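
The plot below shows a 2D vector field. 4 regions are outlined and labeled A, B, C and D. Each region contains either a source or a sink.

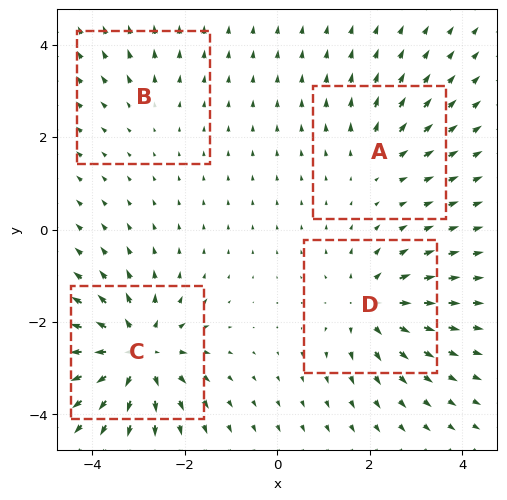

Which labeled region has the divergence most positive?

C

Divergence at each region's feature centre — A: about +3, B: about +2, C: about +8, D: about +5. Region C is most positive.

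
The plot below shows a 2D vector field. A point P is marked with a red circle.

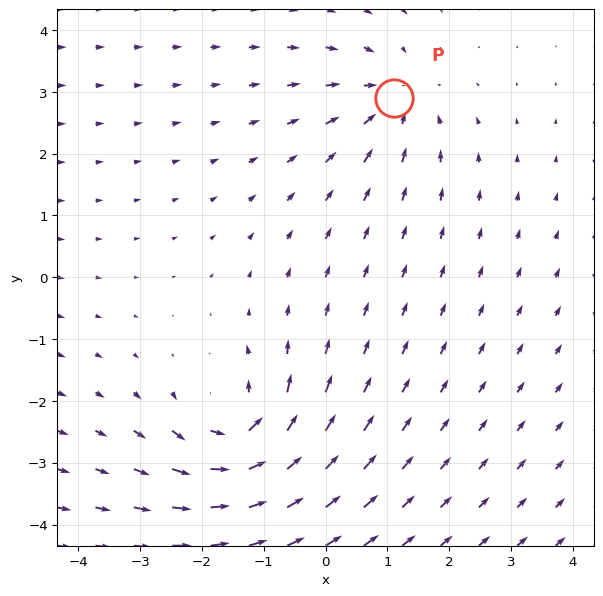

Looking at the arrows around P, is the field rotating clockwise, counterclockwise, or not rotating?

Near P at (1.1, 2.9) the arrows show no circulation. The curl there is ≈0.

not rotating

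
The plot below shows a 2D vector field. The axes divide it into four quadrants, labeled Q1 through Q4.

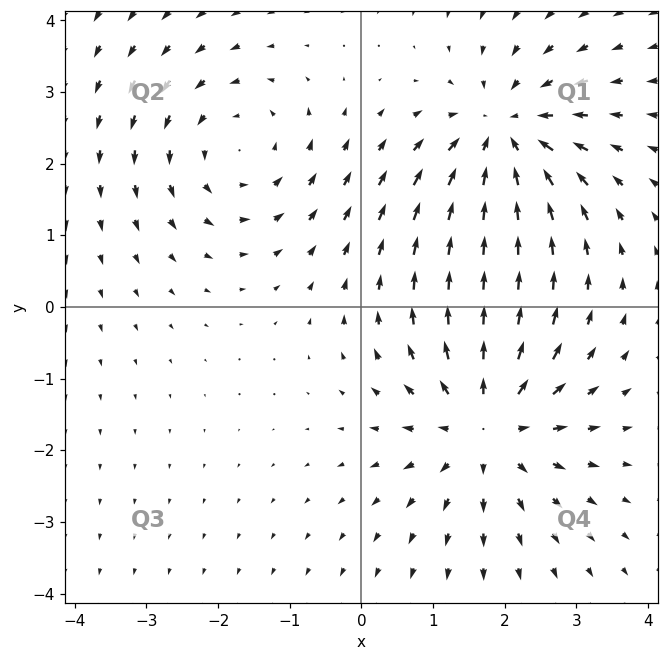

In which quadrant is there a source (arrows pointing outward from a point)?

The source sits at approximately (1.8, -1.7), which lies in quadrant Q4. The divergence there is about +4, positive as expected for a source.

Q4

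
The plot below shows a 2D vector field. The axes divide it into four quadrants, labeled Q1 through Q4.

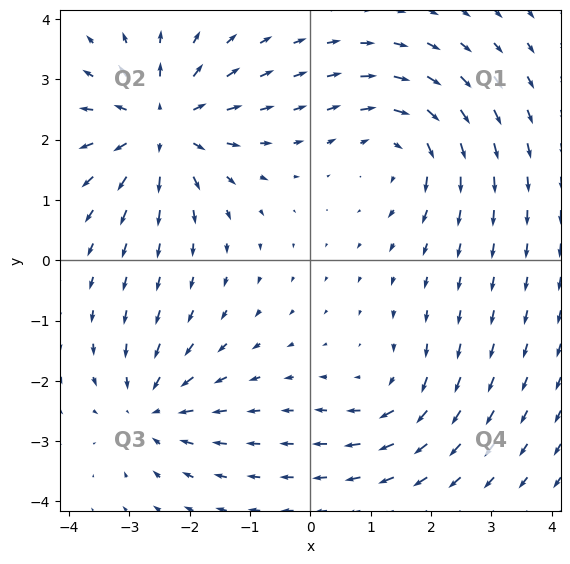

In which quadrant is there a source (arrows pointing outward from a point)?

Q2

The source sits at approximately (-2.5, 2.2), which lies in quadrant Q2. The divergence there is about +6, positive as expected for a source.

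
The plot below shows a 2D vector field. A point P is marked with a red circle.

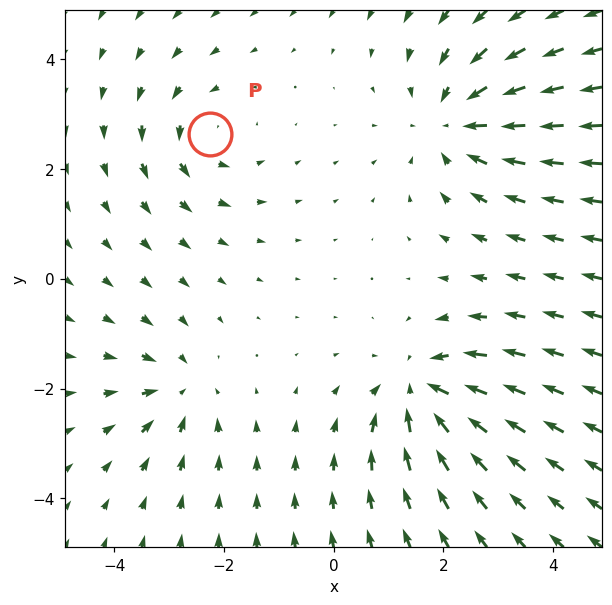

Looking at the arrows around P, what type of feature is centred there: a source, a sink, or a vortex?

At P (-2.3, 2.6) the arrows circulate counterclockwise. Divergence ≈0, curl about +3 — near-zero divergence with nonzero curl is a vortex.

vortex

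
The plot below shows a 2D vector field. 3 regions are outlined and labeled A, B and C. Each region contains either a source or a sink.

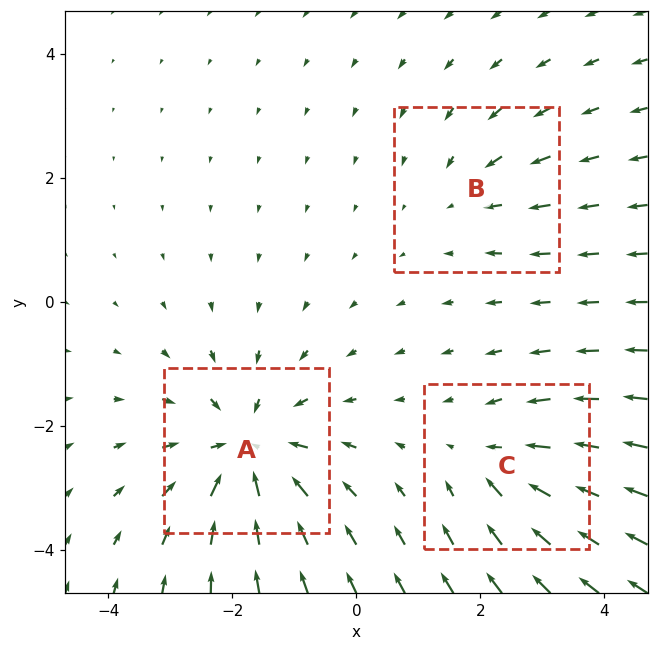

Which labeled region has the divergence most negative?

Divergence at each region's feature centre — A: about -5, B: about -2, C: about -3. Region A is most negative.

A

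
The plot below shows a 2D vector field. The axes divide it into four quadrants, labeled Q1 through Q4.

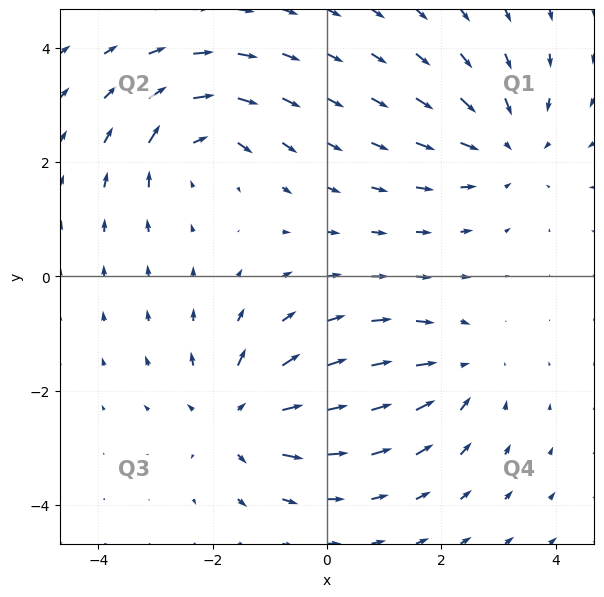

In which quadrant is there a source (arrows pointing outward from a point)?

The source sits at approximately (-1.5, -2.5), which lies in quadrant Q3. The divergence there is about +4, positive as expected for a source.

Q3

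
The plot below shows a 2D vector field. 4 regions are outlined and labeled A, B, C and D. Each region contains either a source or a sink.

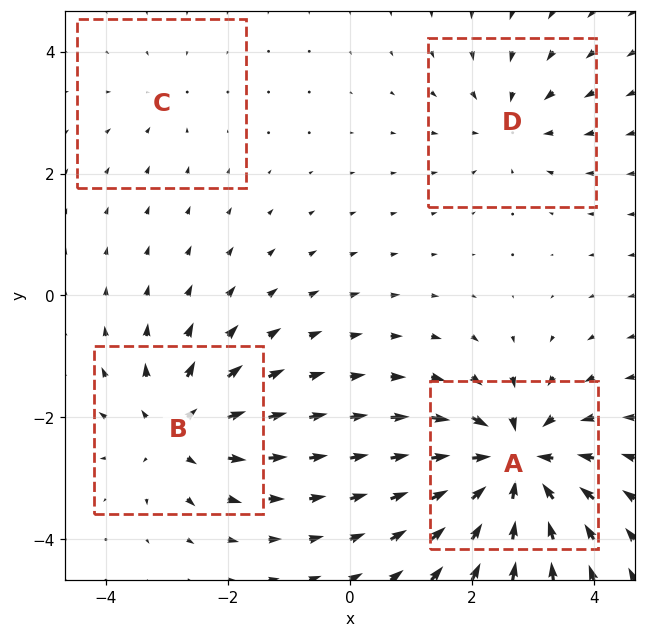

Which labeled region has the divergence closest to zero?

Divergence at each region's feature centre — A: about -9, B: about +5, C: about -2, D: about -4. Region C is closest to zero.

C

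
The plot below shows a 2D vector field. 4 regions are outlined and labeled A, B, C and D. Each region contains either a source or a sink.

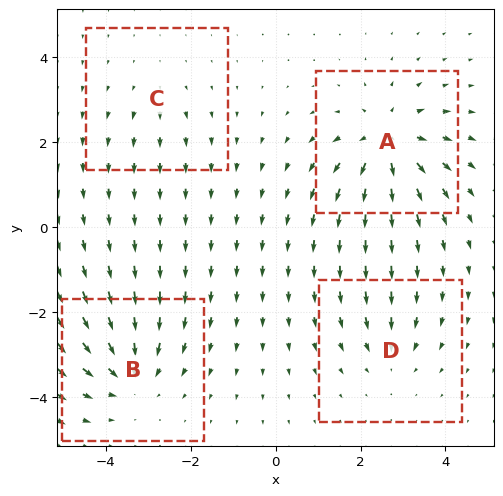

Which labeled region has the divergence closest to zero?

C

Divergence at each region's feature centre — A: about +7, B: about -5, C: about +2, D: about -3. Region C is closest to zero.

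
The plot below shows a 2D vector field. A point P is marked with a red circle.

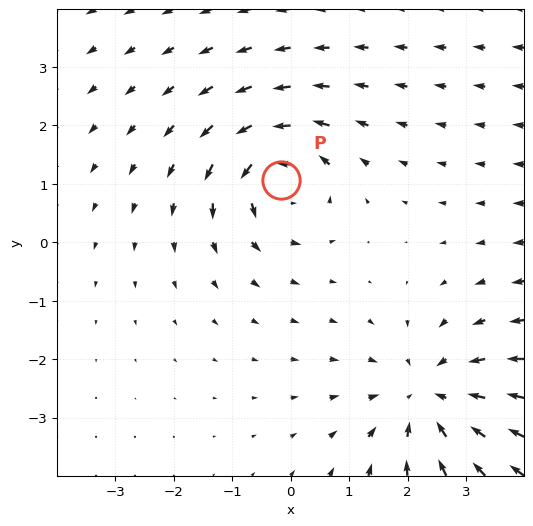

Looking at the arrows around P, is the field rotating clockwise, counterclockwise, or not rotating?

counterclockwise

Near P at (-0.2, 1.1) the arrows circulate counterclockwise. The curl (z-component) there is about +4; positive curl means counterclockwise rotation.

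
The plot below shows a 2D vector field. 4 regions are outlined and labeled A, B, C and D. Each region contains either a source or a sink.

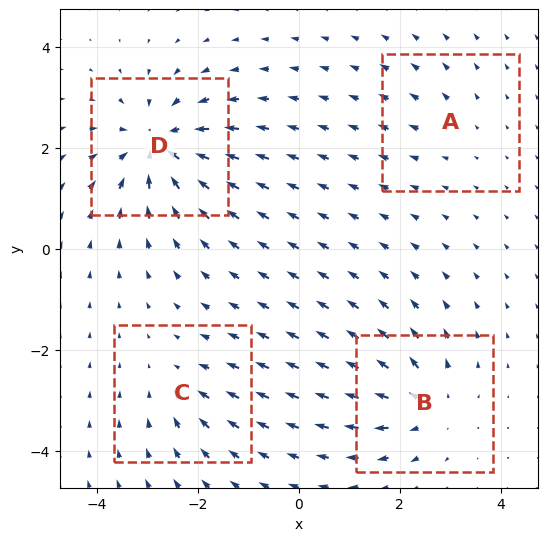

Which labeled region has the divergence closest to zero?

Divergence at each region's feature centre — A: about +2, B: about +6, C: about -3, D: about -8. Region A is closest to zero.

A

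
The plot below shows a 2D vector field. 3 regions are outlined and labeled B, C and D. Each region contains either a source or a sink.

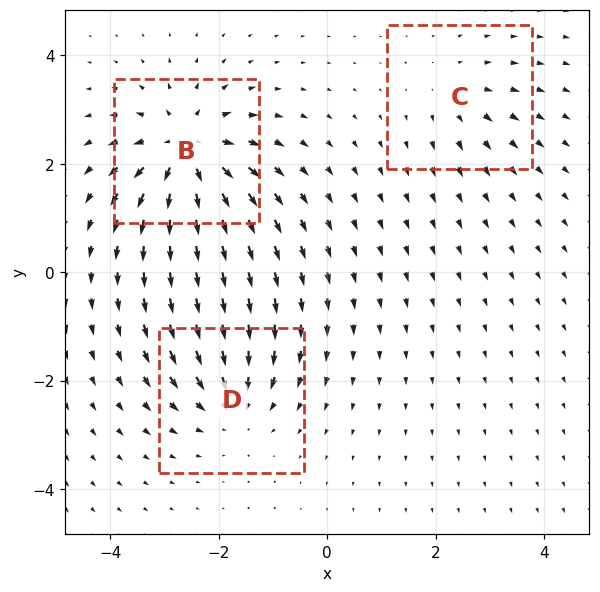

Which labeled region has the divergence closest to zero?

C

Divergence at each region's feature centre — B: about +6, C: about +2, D: about -4. Region C is closest to zero.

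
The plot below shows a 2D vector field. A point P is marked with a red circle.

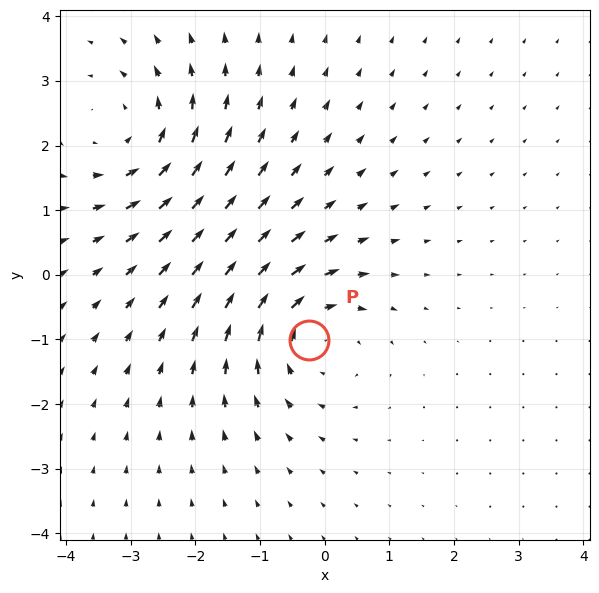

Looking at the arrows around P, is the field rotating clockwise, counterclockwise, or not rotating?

Near P at (-0.2, -1.0) the arrows circulate clockwise. The curl (z-component) there is about -4; negative curl means clockwise rotation.

clockwise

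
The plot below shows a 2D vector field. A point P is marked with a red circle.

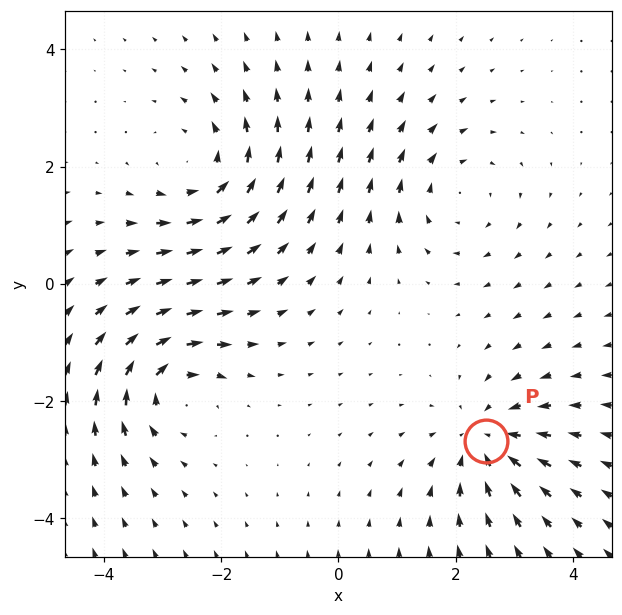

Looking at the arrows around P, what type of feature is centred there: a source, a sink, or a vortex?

At P (2.5, -2.7) the arrows converge inward. Divergence about -4, curl ≈0 — negative divergence with near-zero curl is a sink.

sink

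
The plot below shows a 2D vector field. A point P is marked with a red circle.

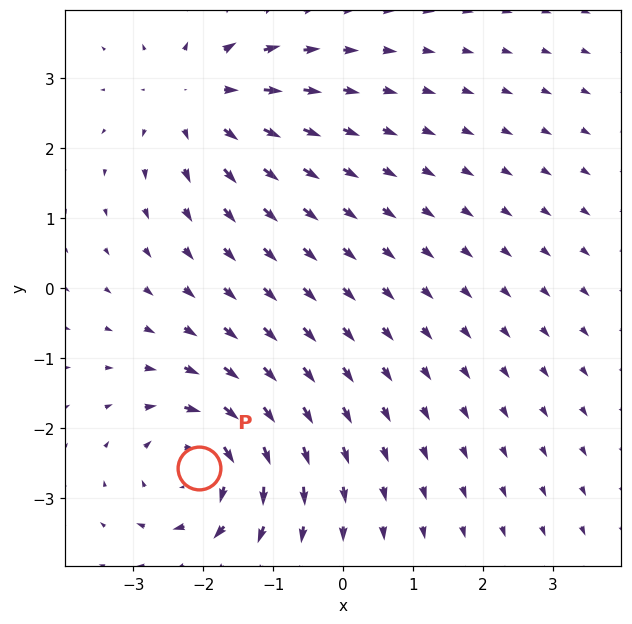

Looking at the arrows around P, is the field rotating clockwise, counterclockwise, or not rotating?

clockwise

Near P at (-2.1, -2.6) the arrows circulate clockwise. The curl (z-component) there is about -5; negative curl means clockwise rotation.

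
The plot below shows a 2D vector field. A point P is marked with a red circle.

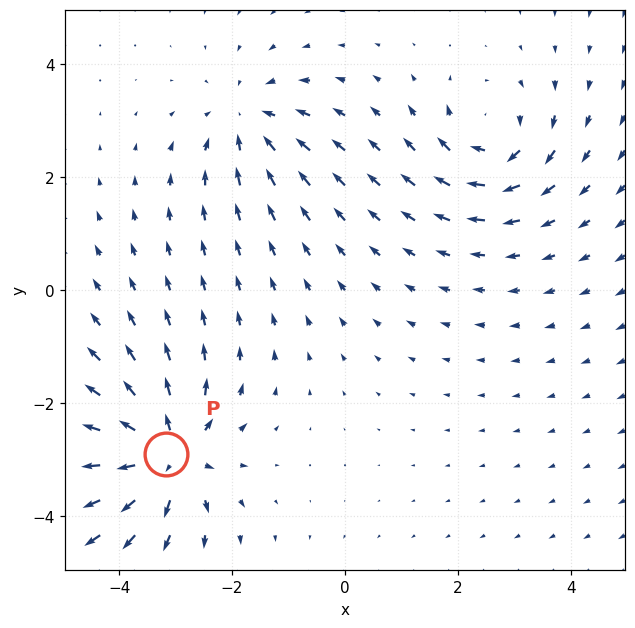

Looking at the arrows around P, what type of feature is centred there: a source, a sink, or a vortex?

At P (-3.2, -2.9) the arrows spread outward. Divergence about +6, curl ≈0 — positive divergence with near-zero curl is a source.

source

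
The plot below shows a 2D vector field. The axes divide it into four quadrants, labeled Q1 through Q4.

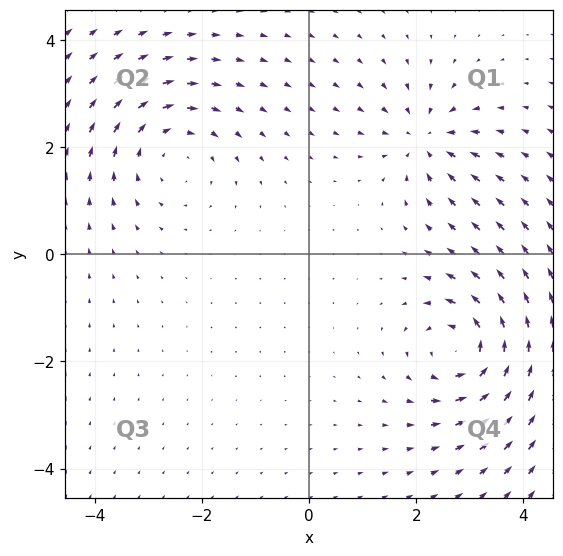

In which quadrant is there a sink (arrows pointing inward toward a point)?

Q1

The sink sits at approximately (2.2, 2.1), which lies in quadrant Q1. The divergence there is about -4, negative as expected for a sink.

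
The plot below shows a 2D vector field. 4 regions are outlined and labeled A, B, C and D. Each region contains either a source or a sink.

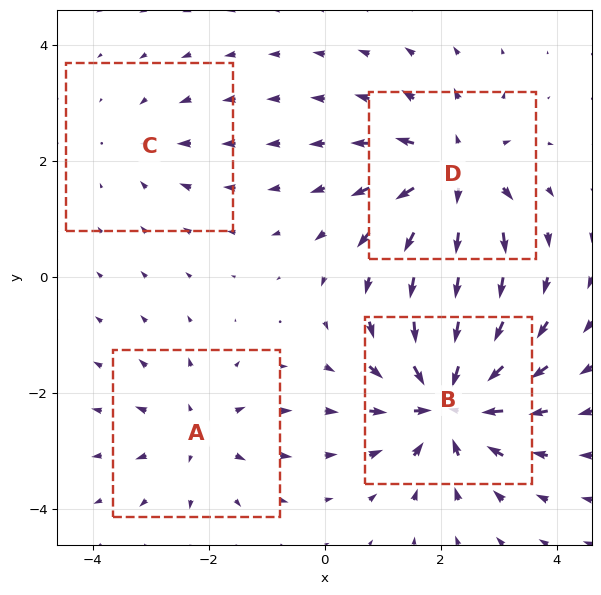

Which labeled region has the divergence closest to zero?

Divergence at each region's feature centre — A: about +4, B: about -8, C: about -2, D: about +6. Region C is closest to zero.

C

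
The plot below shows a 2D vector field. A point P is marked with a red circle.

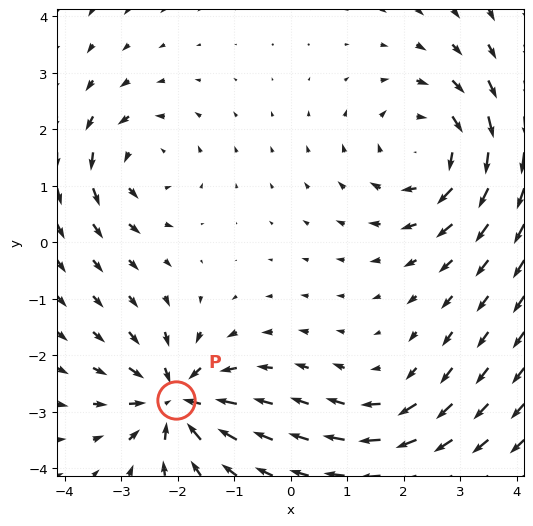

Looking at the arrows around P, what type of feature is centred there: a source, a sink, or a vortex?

At P (-2.0, -2.8) the arrows converge inward. Divergence about -6, curl ≈0 — negative divergence with near-zero curl is a sink.

sink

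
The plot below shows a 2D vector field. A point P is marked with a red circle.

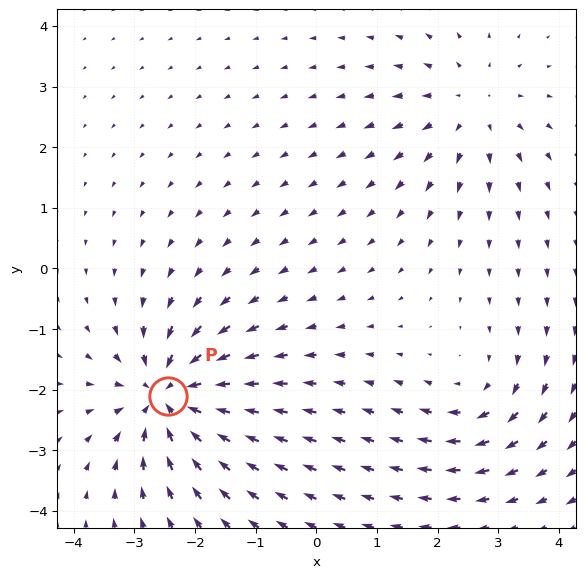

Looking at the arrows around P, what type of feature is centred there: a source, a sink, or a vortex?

At P (-2.4, -2.1) the arrows converge inward. Divergence about -6, curl ≈0 — negative divergence with near-zero curl is a sink.

sink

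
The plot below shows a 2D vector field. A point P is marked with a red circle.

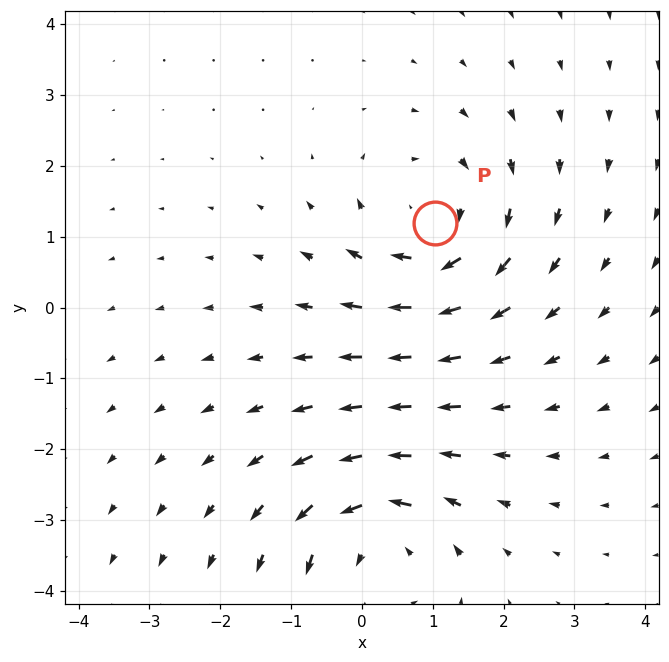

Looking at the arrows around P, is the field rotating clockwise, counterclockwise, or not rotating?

clockwise

Near P at (1.0, 1.2) the arrows circulate clockwise. The curl (z-component) there is about -4; negative curl means clockwise rotation.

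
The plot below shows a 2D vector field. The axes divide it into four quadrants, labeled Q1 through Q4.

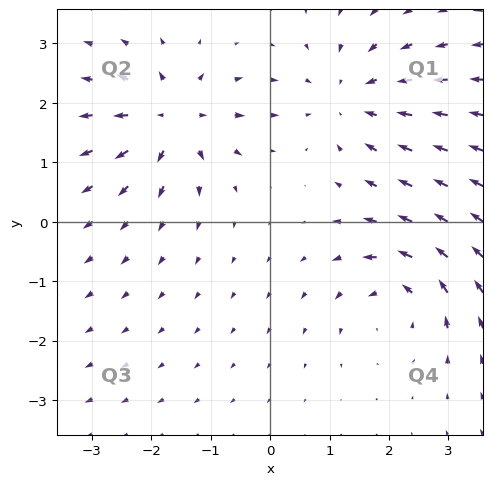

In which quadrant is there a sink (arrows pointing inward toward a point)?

The sink sits at approximately (1.3, 2.1), which lies in quadrant Q1. The divergence there is about -3, negative as expected for a sink.

Q1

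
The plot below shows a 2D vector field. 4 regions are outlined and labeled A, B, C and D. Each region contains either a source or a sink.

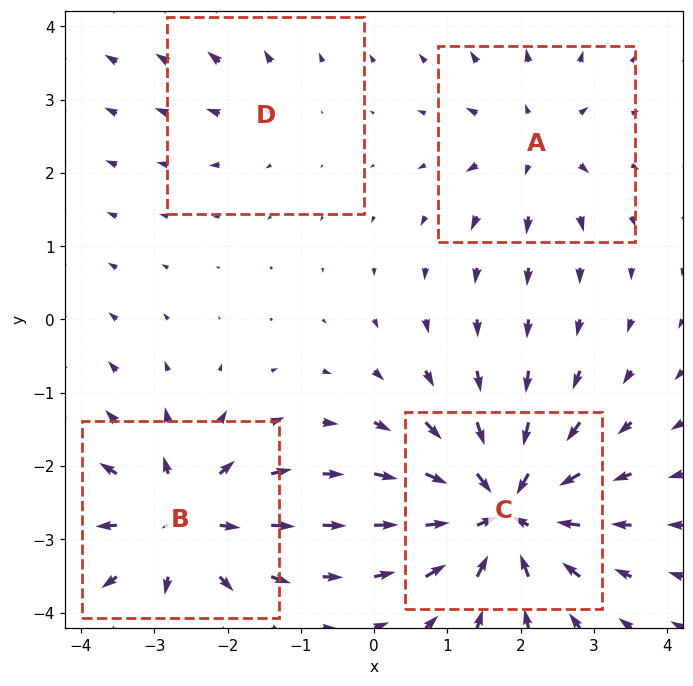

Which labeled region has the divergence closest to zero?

D

Divergence at each region's feature centre — A: about +4, B: about +7, C: about -9, D: about +2. Region D is closest to zero.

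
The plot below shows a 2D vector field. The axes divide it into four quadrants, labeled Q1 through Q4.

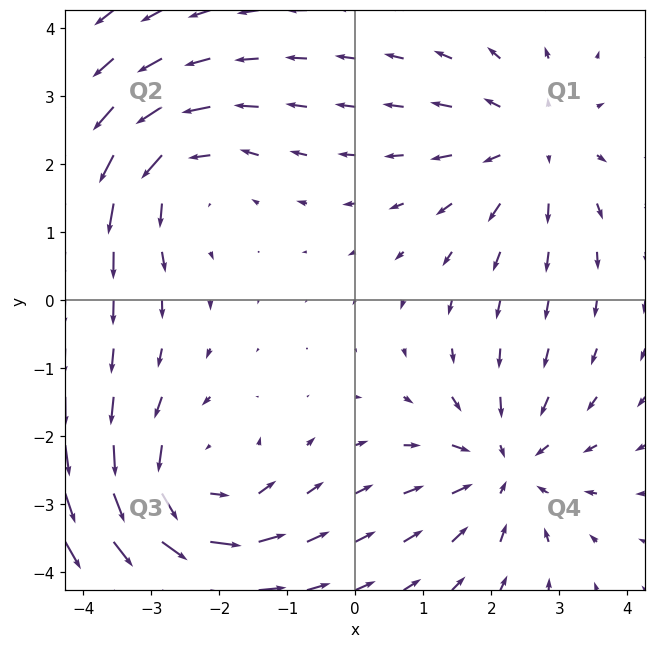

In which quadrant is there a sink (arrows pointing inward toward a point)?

Q4

The sink sits at approximately (2.2, -2.5), which lies in quadrant Q4. The divergence there is about -3, negative as expected for a sink.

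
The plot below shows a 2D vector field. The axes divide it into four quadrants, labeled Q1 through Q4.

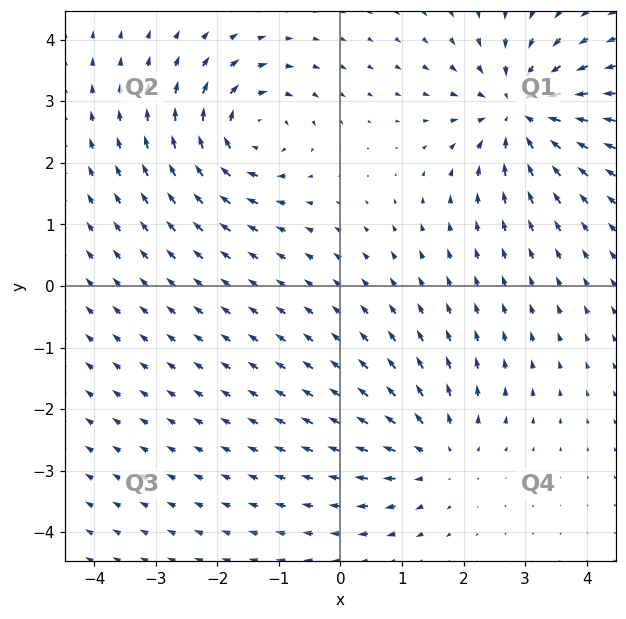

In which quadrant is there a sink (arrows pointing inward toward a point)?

Q1

The sink sits at approximately (2.9, 2.8), which lies in quadrant Q1. The divergence there is about -5, negative as expected for a sink.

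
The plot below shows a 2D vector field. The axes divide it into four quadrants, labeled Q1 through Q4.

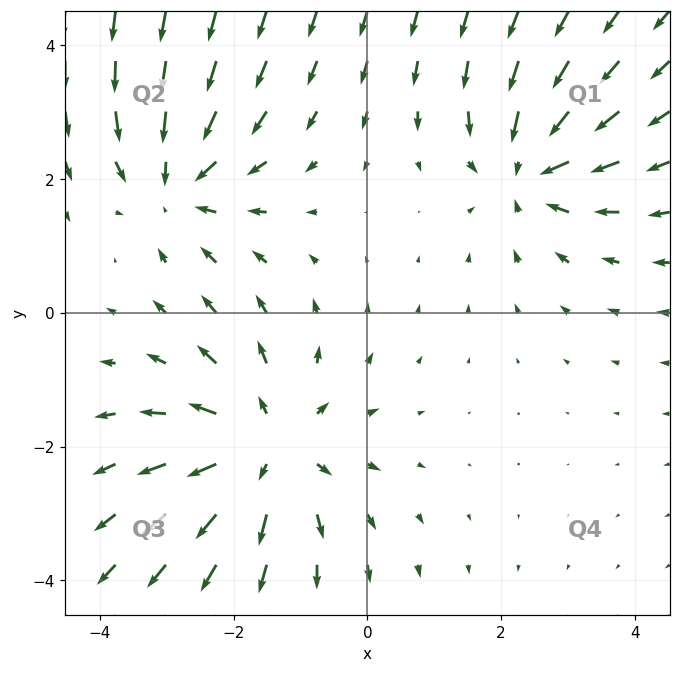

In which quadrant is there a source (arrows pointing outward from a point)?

The source sits at approximately (-1.5, -2.0), which lies in quadrant Q3. The divergence there is about +3, positive as expected for a source.

Q3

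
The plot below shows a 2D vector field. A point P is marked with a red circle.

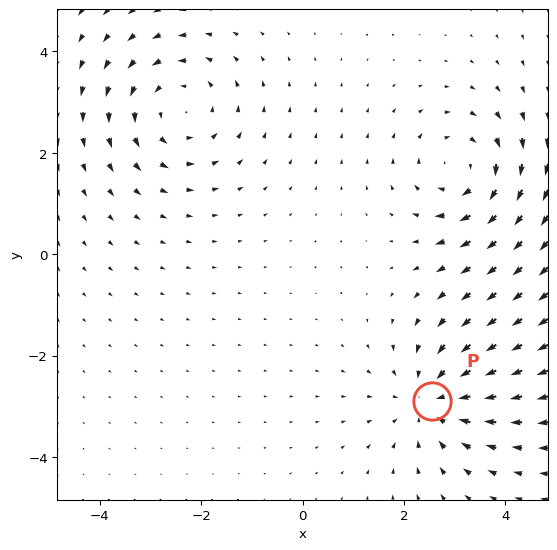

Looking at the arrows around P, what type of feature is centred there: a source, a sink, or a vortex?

sink

At P (2.6, -2.9) the arrows converge inward. Divergence about -4, curl ≈0 — negative divergence with near-zero curl is a sink.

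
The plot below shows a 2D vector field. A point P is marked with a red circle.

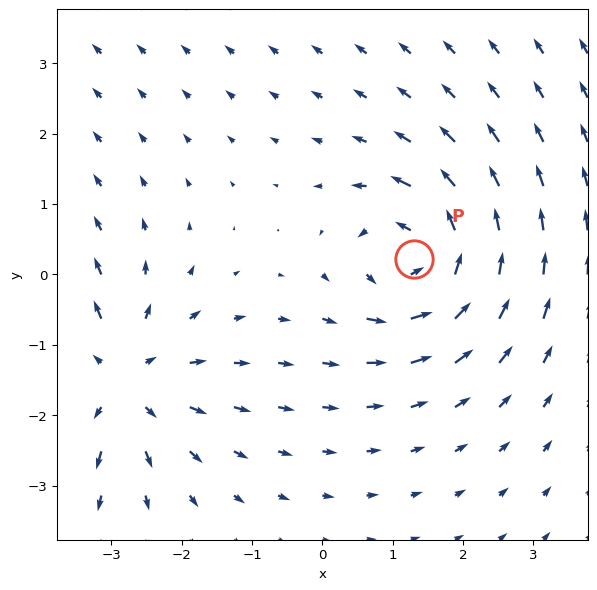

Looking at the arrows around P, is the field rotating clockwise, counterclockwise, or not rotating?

counterclockwise

Near P at (1.3, 0.2) the arrows circulate counterclockwise. The curl (z-component) there is about +6; positive curl means counterclockwise rotation.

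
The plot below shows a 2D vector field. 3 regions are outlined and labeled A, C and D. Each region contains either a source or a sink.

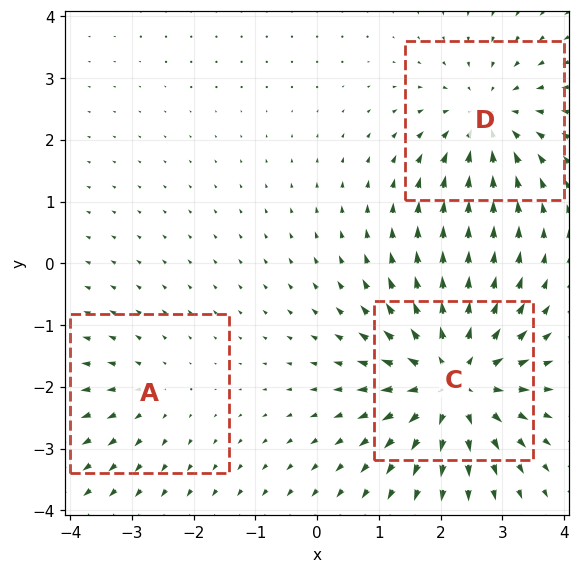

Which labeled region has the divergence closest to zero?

Divergence at each region's feature centre — A: about +2, C: about +5, D: about -3. Region A is closest to zero.

A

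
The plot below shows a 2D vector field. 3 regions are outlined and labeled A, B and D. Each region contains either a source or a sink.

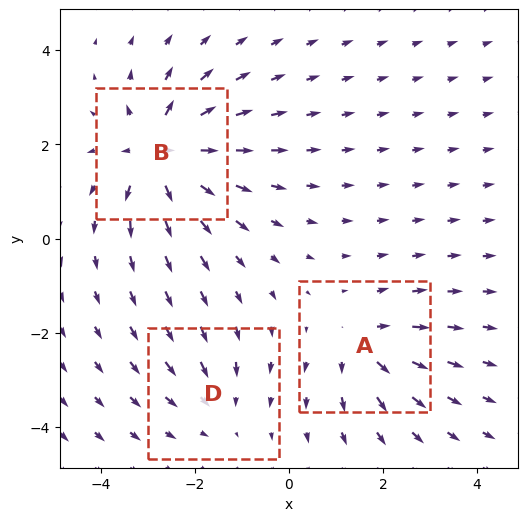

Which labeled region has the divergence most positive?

B

Divergence at each region's feature centre — A: about +3, B: about +6, D: about -2. Region B is most positive.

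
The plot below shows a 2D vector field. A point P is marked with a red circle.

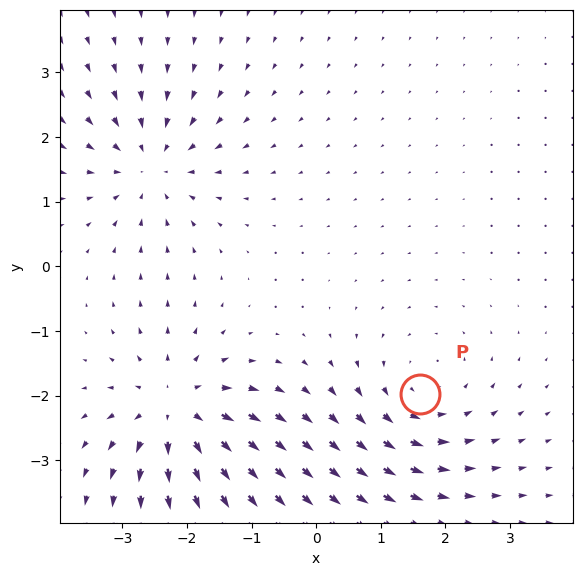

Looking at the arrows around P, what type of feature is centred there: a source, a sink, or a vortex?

vortex

At P (1.6, -2.0) the arrows circulate counterclockwise. Divergence ≈0, curl about +3 — near-zero divergence with nonzero curl is a vortex.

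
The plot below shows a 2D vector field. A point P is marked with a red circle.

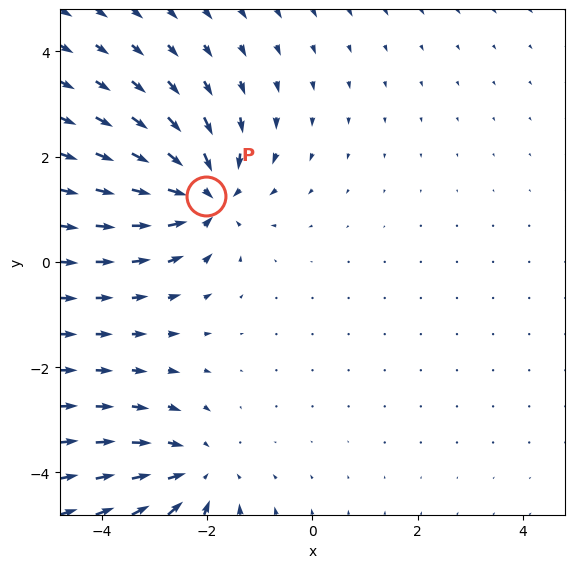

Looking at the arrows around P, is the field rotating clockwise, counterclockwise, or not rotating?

not rotating

Near P at (-2.0, 1.3) the arrows show no circulation. The curl there is ≈0.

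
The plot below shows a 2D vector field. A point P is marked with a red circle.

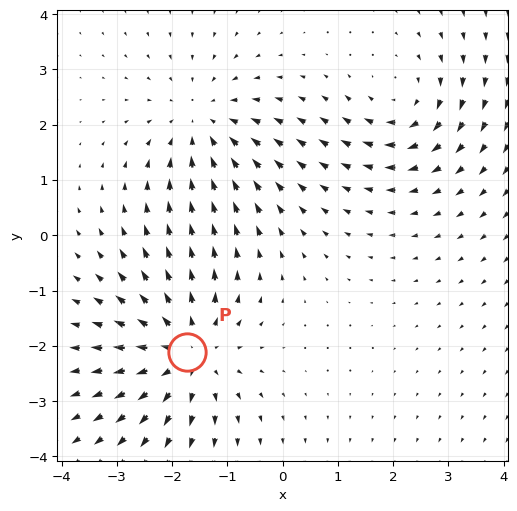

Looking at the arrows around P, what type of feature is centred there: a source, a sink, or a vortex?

At P (-1.7, -2.1) the arrows spread outward. Divergence about +4, curl ≈0 — positive divergence with near-zero curl is a source.

source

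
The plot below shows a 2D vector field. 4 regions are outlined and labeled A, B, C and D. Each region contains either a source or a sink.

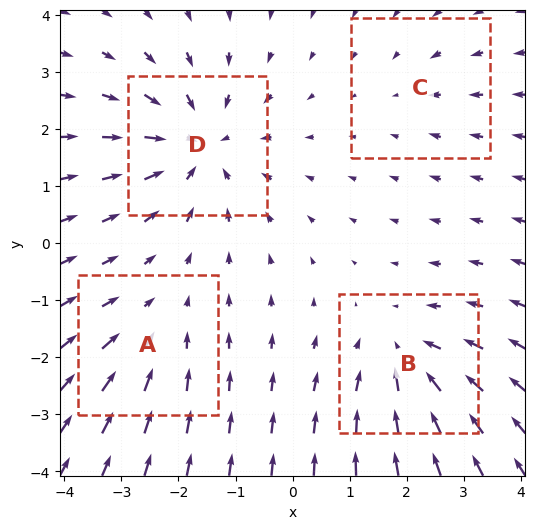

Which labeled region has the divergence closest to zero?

C

Divergence at each region's feature centre — A: about -3, B: about -5, C: about -2, D: about -6. Region C is closest to zero.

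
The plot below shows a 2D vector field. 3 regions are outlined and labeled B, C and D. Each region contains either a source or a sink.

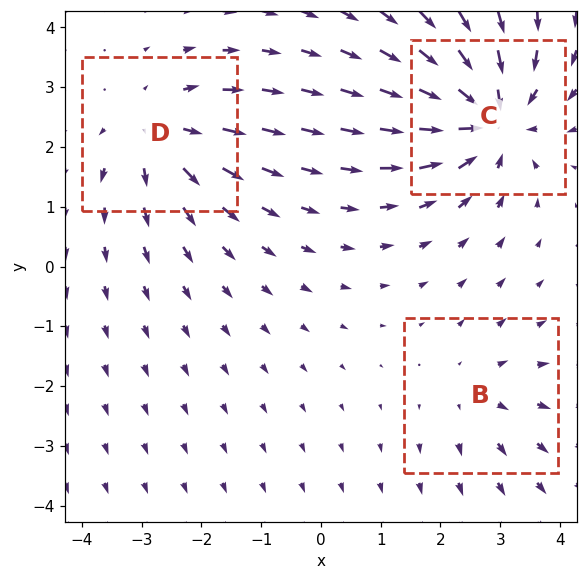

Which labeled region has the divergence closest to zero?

B

Divergence at each region's feature centre — B: about +2, C: about -5, D: about +3. Region B is closest to zero.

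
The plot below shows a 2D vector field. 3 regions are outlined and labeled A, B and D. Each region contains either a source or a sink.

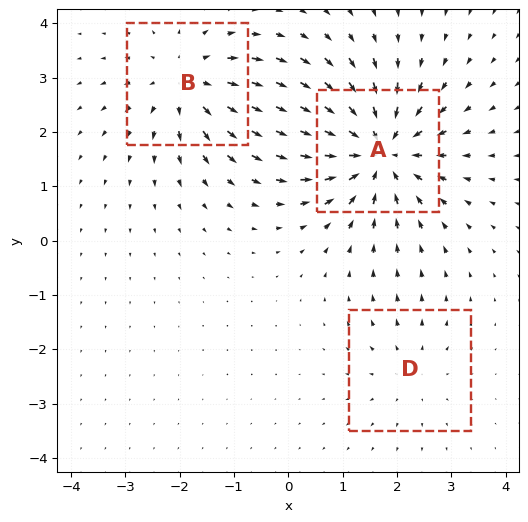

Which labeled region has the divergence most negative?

A

Divergence at each region's feature centre — A: about -5, B: about +4, D: about +2. Region A is most negative.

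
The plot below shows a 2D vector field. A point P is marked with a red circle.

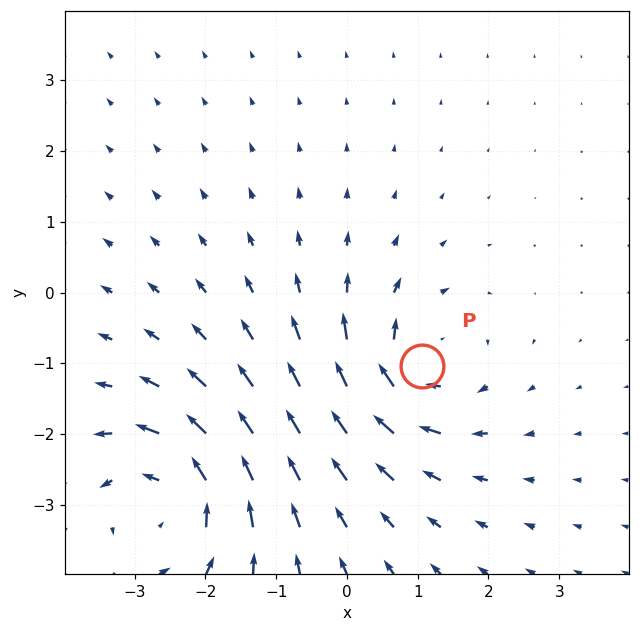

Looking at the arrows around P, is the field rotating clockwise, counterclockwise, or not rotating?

Near P at (1.1, -1.0) the arrows circulate clockwise. The curl (z-component) there is about -4; negative curl means clockwise rotation.

clockwise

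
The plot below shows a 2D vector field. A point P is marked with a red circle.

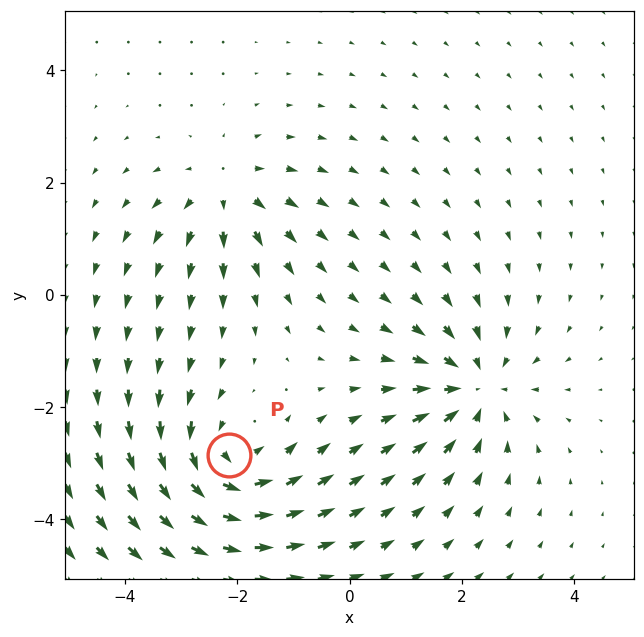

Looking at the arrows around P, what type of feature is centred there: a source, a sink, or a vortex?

vortex

At P (-2.1, -2.9) the arrows circulate counterclockwise. Divergence ≈0, curl about +5 — near-zero divergence with nonzero curl is a vortex.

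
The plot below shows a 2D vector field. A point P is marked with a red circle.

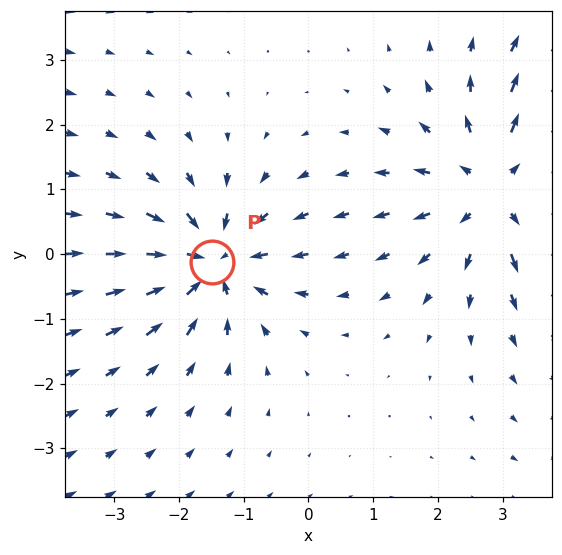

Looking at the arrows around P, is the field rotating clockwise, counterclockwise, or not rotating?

Near P at (-1.5, -0.1) the arrows show no circulation. The curl there is ≈0.

not rotating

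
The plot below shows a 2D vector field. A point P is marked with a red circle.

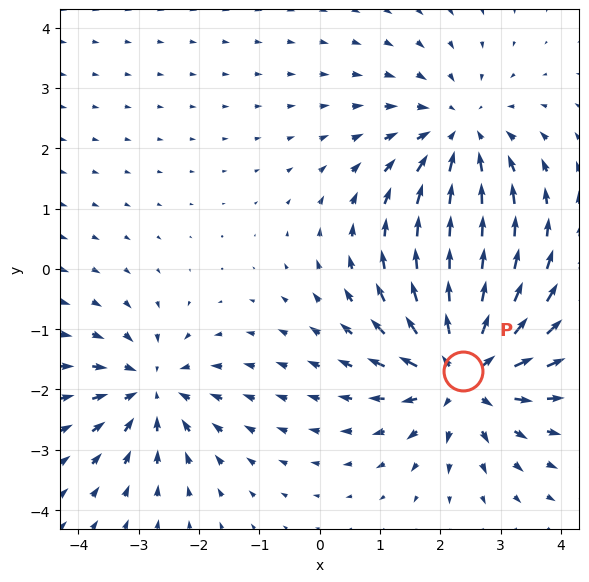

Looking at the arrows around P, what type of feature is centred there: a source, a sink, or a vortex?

source

At P (2.4, -1.7) the arrows spread outward. Divergence about +5, curl ≈0 — positive divergence with near-zero curl is a source.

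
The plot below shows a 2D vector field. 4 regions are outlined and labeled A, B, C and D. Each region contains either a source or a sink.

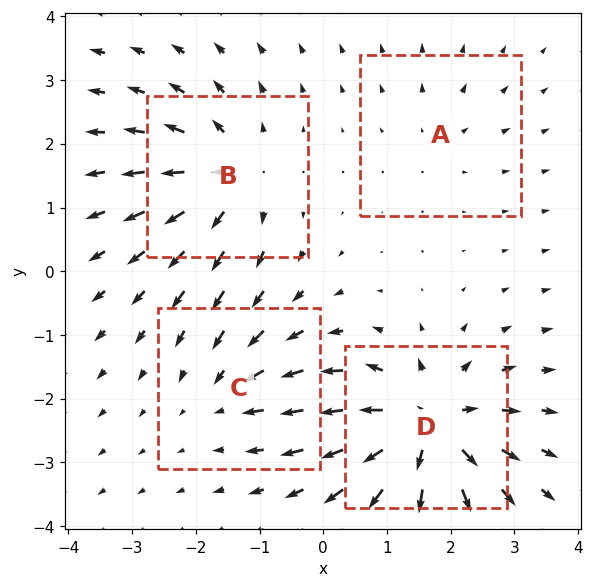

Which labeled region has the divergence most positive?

Divergence at each region's feature centre — A: about +2, B: about +6, C: about -4, D: about +8. Region D is most positive.

D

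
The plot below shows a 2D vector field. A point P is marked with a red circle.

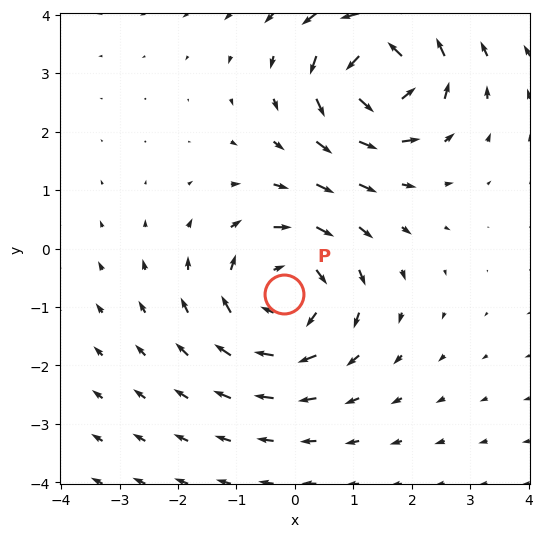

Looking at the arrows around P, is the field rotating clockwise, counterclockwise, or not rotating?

clockwise

Near P at (-0.2, -0.8) the arrows circulate clockwise. The curl (z-component) there is about -4; negative curl means clockwise rotation.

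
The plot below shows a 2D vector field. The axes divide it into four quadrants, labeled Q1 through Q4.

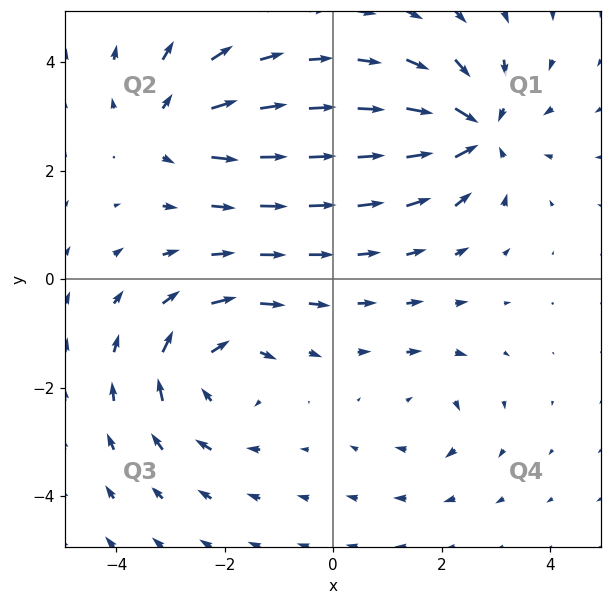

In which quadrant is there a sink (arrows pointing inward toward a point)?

Q1

The sink sits at approximately (2.6, 2.7), which lies in quadrant Q1. The divergence there is about -5, negative as expected for a sink.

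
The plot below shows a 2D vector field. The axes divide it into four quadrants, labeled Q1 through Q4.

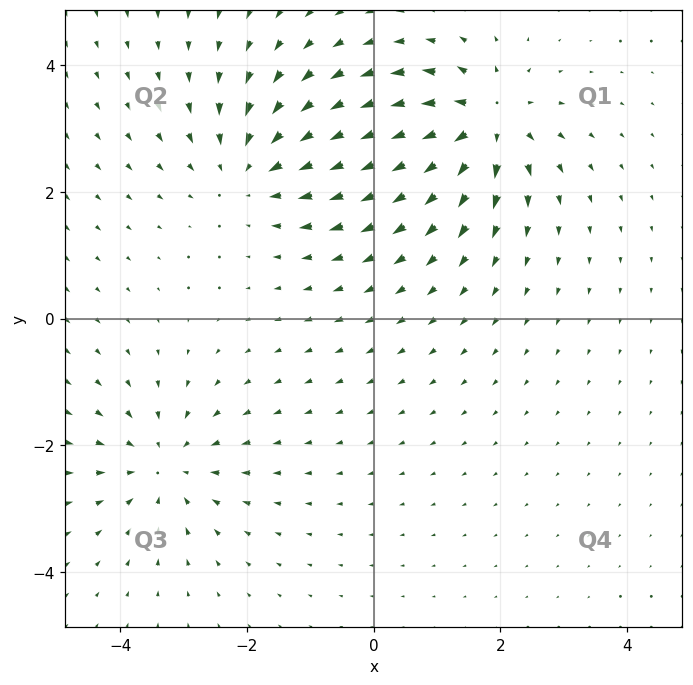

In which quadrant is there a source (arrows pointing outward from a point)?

The source sits at approximately (1.8, 3.1), which lies in quadrant Q1. The divergence there is about +6, positive as expected for a source.

Q1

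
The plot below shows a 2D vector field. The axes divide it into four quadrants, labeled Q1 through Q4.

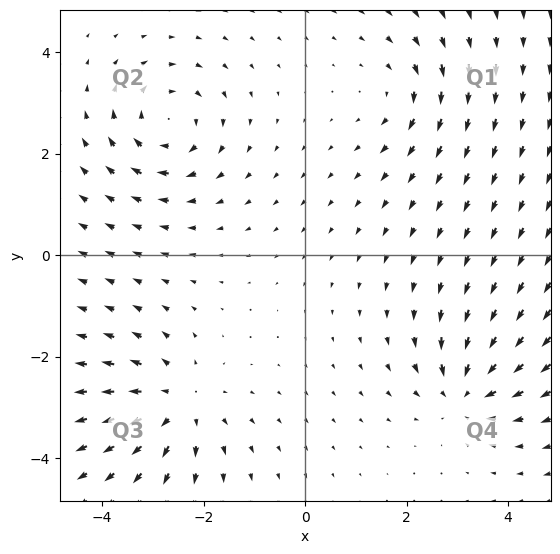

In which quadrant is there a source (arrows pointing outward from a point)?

Q3

The source sits at approximately (-2.5, -2.9), which lies in quadrant Q3. The divergence there is about +4, positive as expected for a source.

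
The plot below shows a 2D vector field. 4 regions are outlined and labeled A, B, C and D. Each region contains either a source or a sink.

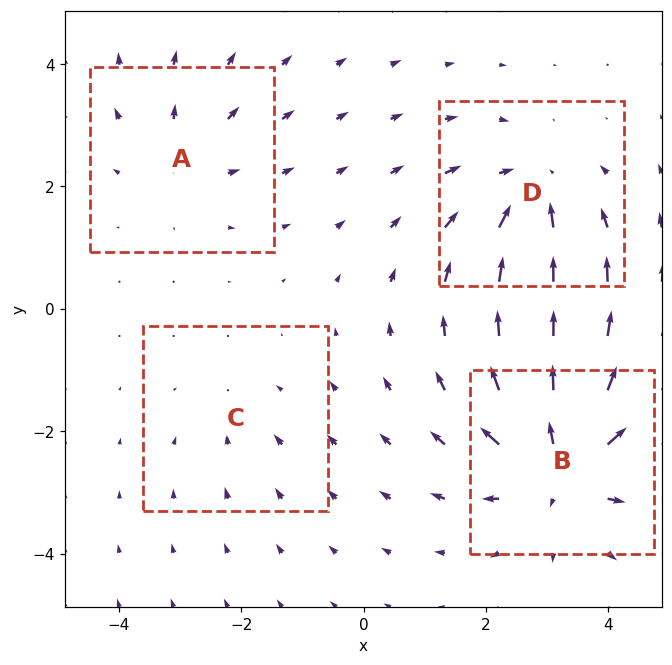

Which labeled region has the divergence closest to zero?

C

Divergence at each region's feature centre — A: about +3, B: about +7, C: about -2, D: about -5. Region C is closest to zero.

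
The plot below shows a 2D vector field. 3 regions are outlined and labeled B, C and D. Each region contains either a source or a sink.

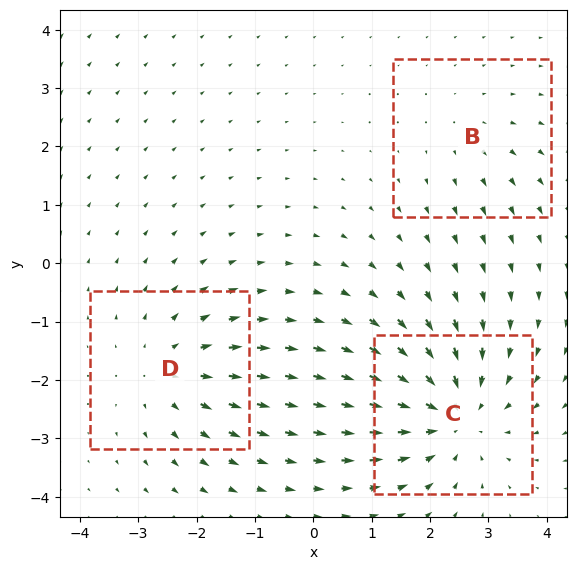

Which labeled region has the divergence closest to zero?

Divergence at each region's feature centre — B: about +2, C: about -4, D: about +3. Region B is closest to zero.

B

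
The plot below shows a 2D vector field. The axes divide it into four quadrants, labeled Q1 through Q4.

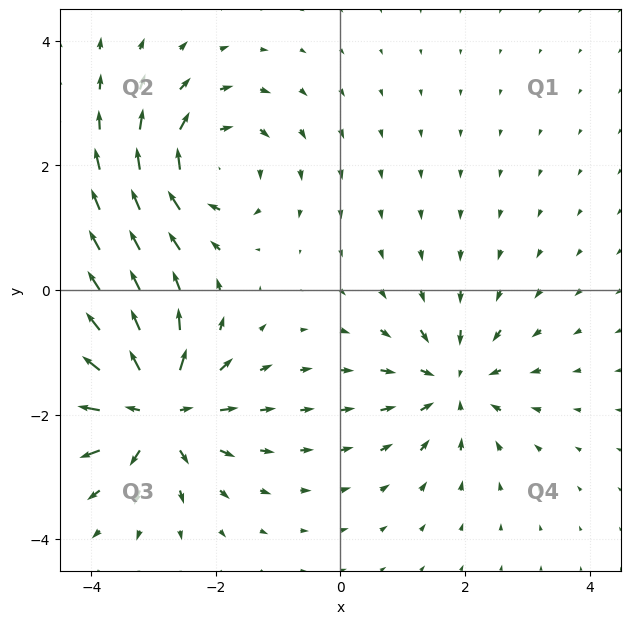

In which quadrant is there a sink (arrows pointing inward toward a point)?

Q4

The sink sits at approximately (1.8, -1.5), which lies in quadrant Q4. The divergence there is about -4, negative as expected for a sink.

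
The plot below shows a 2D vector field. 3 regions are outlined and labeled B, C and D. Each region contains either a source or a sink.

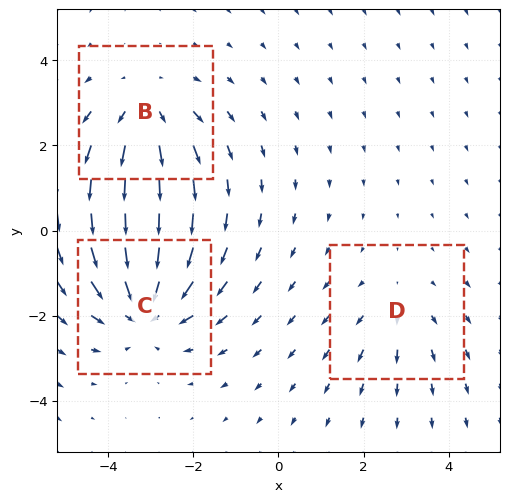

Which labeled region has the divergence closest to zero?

D

Divergence at each region's feature centre — B: about +3, C: about -4, D: about +2. Region D is closest to zero.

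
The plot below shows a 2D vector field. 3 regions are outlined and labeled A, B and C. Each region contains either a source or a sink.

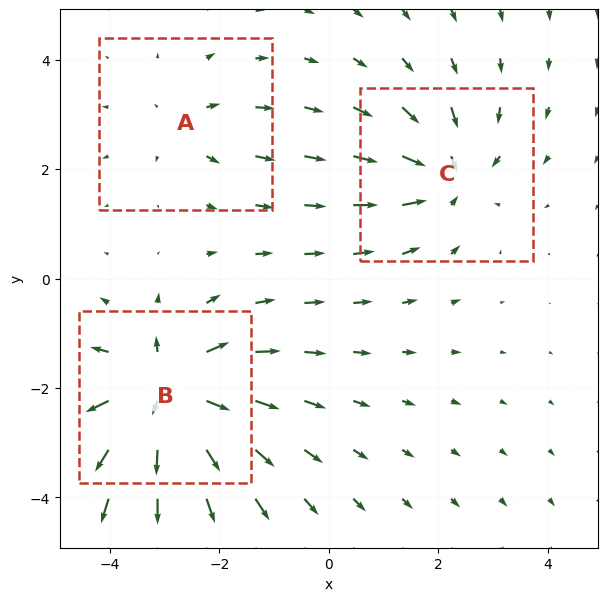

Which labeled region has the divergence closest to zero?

Divergence at each region's feature centre — A: about +2, B: about +5, C: about -3. Region A is closest to zero.

A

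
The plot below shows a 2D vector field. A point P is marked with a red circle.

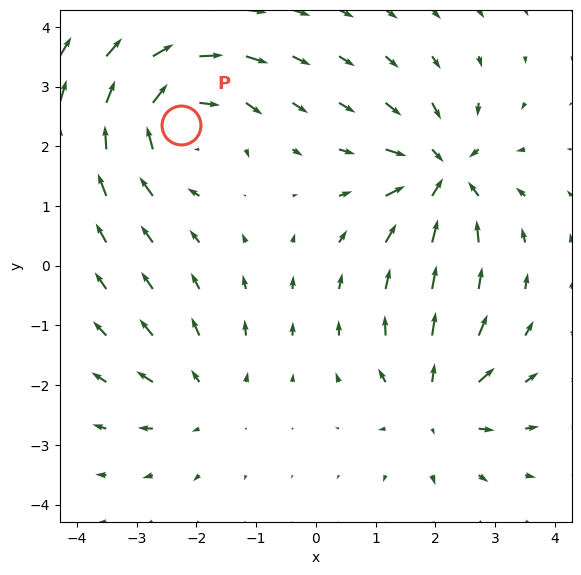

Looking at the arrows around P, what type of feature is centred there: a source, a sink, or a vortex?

At P (-2.3, 2.4) the arrows circulate clockwise. Divergence ≈0, curl about -5 — near-zero divergence with nonzero curl is a vortex.

vortex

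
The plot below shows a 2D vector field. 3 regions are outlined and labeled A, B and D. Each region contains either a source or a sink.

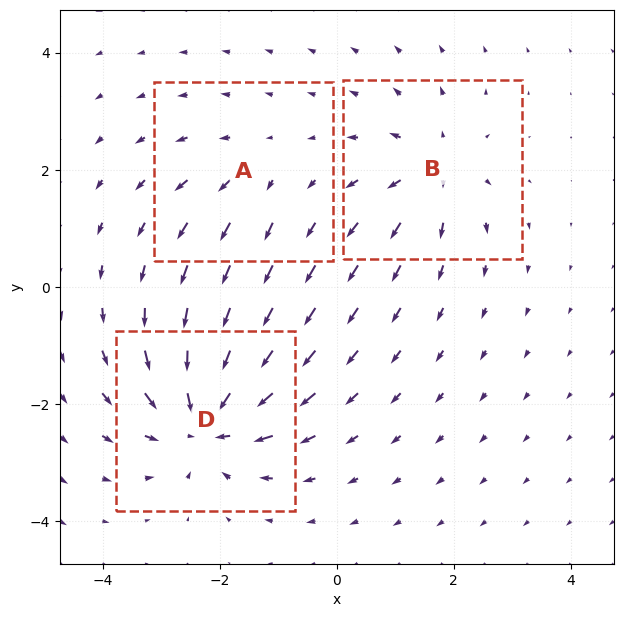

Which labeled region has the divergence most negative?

Divergence at each region's feature centre — A: about +2, B: about +4, D: about -6. Region D is most negative.

D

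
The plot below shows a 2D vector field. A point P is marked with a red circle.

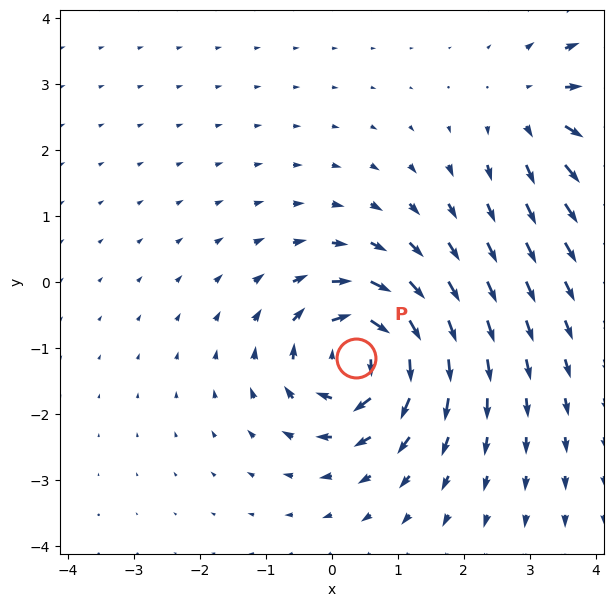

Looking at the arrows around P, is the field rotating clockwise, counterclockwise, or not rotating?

Near P at (0.4, -1.2) the arrows circulate clockwise. The curl (z-component) there is about -7; negative curl means clockwise rotation.

clockwise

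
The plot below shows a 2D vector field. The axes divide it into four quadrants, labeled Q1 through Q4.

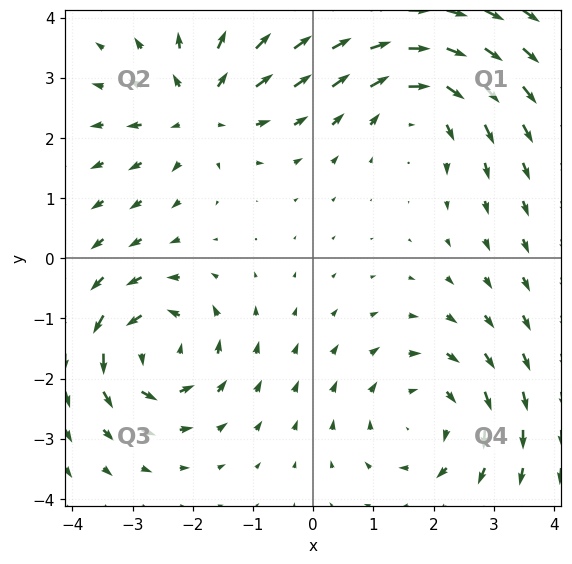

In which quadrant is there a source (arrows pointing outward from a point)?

The source sits at approximately (-1.9, 2.5), which lies in quadrant Q2. The divergence there is about +4, positive as expected for a source.

Q2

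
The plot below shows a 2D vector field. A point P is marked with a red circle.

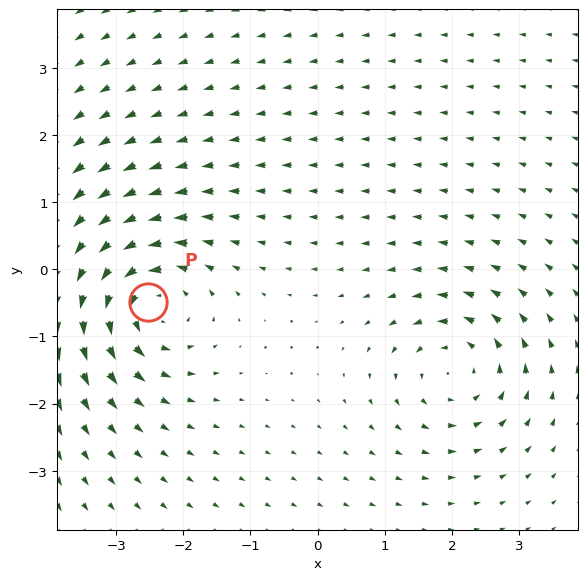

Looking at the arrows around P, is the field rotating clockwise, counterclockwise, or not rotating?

counterclockwise

Near P at (-2.5, -0.5) the arrows circulate counterclockwise. The curl (z-component) there is about +4; positive curl means counterclockwise rotation.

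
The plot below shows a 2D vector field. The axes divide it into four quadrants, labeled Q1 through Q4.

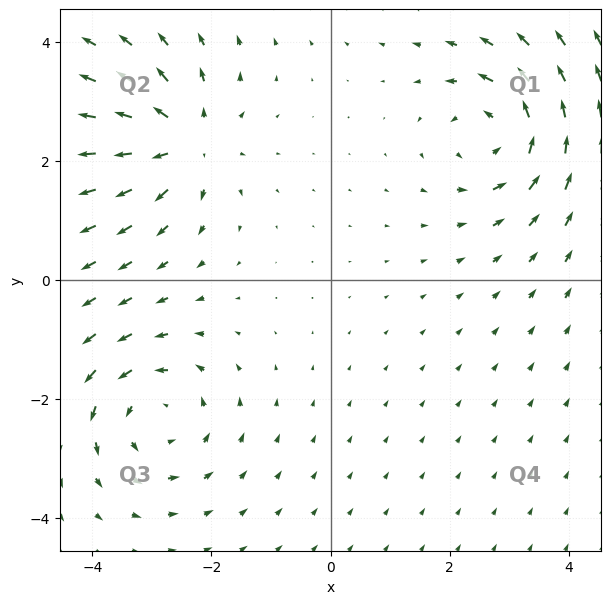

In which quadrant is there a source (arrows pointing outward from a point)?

The source sits at approximately (-2.4, 2.3), which lies in quadrant Q2. The divergence there is about +4, positive as expected for a source.

Q2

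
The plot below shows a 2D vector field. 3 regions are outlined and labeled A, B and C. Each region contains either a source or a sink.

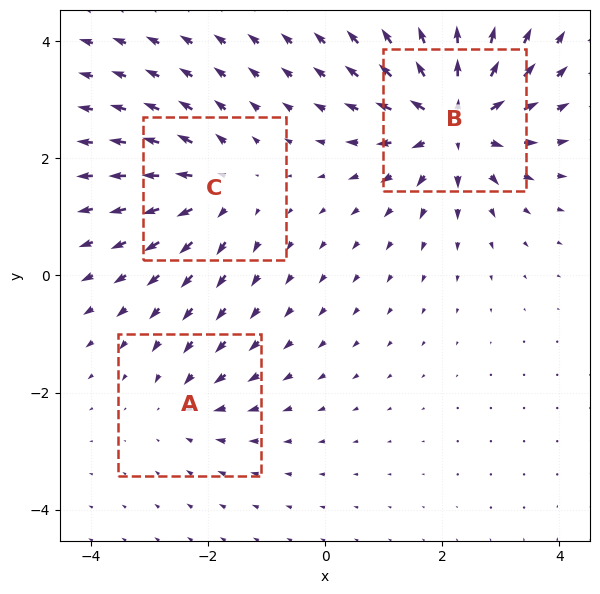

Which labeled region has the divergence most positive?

B

Divergence at each region's feature centre — A: about -2, B: about +6, C: about +3. Region B is most positive.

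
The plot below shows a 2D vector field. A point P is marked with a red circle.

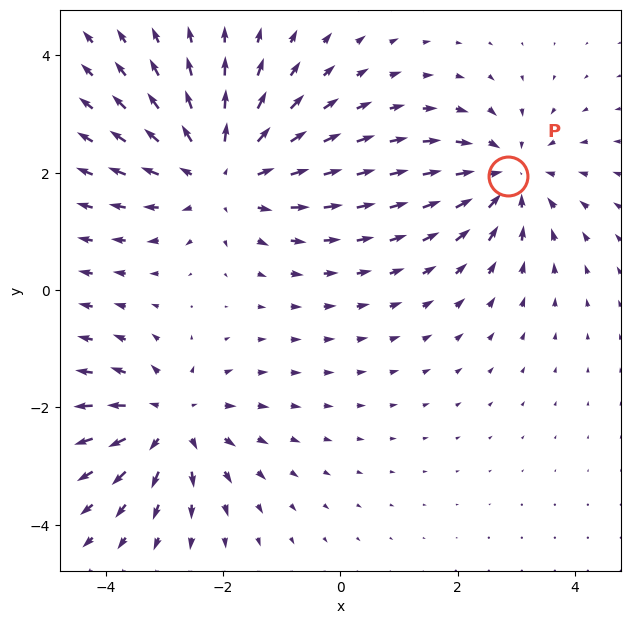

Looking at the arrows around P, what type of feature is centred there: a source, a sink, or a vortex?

At P (2.9, 1.9) the arrows converge inward. Divergence about -3, curl ≈0 — negative divergence with near-zero curl is a sink.

sink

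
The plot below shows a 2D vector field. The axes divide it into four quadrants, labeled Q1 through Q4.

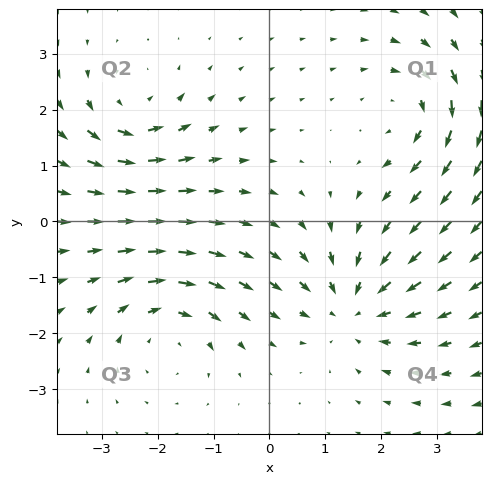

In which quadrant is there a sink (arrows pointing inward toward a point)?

Q4

The sink sits at approximately (1.5, -1.5), which lies in quadrant Q4. The divergence there is about -4, negative as expected for a sink.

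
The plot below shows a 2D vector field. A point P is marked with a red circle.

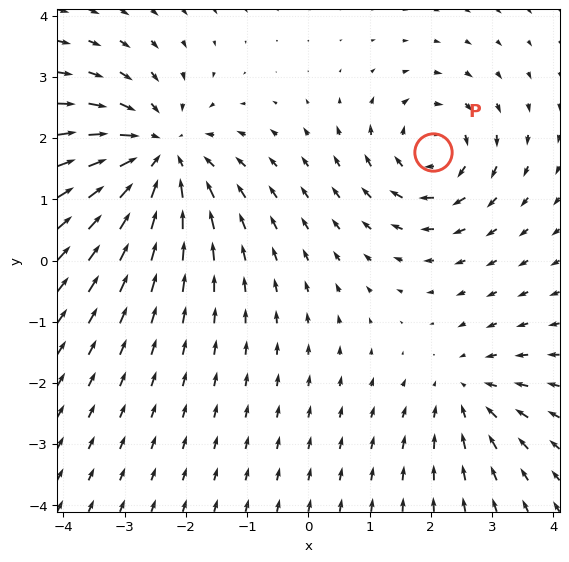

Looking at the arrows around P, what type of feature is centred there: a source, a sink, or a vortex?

At P (2.0, 1.8) the arrows circulate clockwise. Divergence ≈0, curl about -4 — near-zero divergence with nonzero curl is a vortex.

vortex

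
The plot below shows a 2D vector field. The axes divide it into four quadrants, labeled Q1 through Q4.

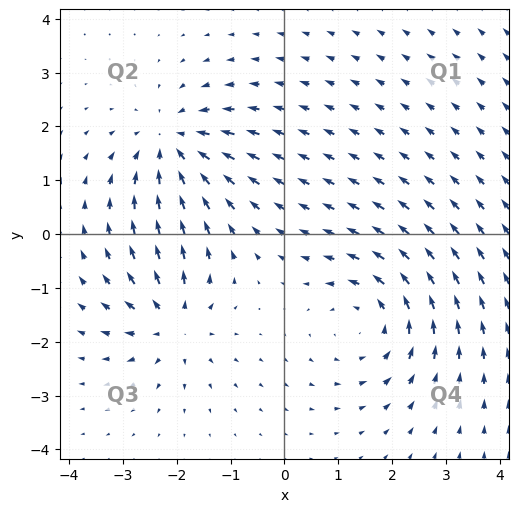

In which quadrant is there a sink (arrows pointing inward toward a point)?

Q2

The sink sits at approximately (-2.1, 1.7), which lies in quadrant Q2. The divergence there is about -4, negative as expected for a sink.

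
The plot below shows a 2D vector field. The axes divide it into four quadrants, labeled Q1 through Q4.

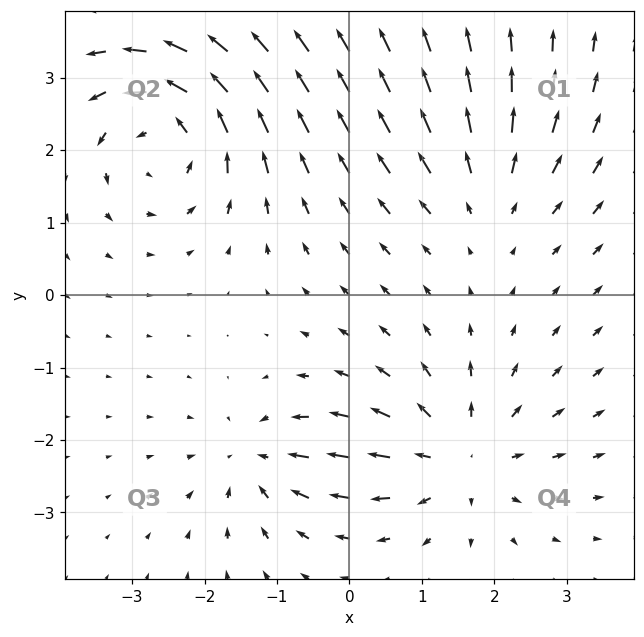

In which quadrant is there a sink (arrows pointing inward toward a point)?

Q3

The sink sits at approximately (-1.3, -2.3), which lies in quadrant Q3. The divergence there is about -4, negative as expected for a sink.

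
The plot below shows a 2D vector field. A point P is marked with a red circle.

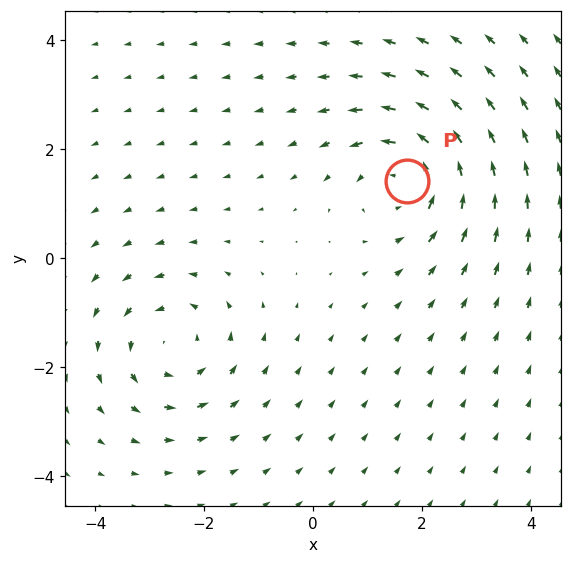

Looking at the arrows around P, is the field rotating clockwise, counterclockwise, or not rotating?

counterclockwise

Near P at (1.7, 1.4) the arrows circulate counterclockwise. The curl (z-component) there is about +3; positive curl means counterclockwise rotation.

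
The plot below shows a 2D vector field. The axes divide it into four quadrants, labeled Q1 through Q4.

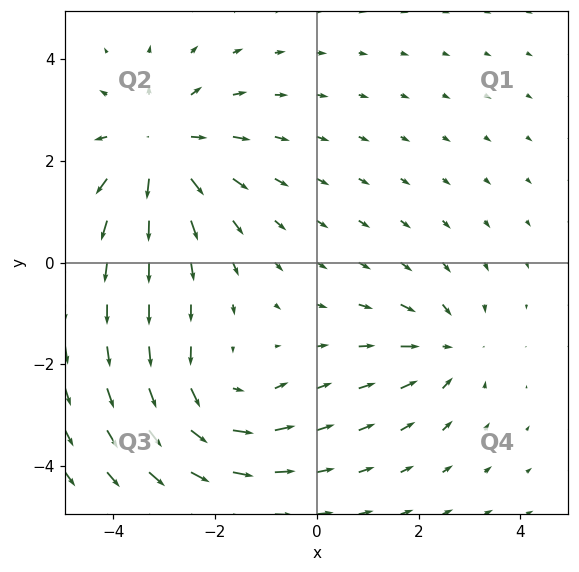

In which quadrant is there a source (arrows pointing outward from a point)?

The source sits at approximately (-3.1, 2.3), which lies in quadrant Q2. The divergence there is about +4, positive as expected for a source.

Q2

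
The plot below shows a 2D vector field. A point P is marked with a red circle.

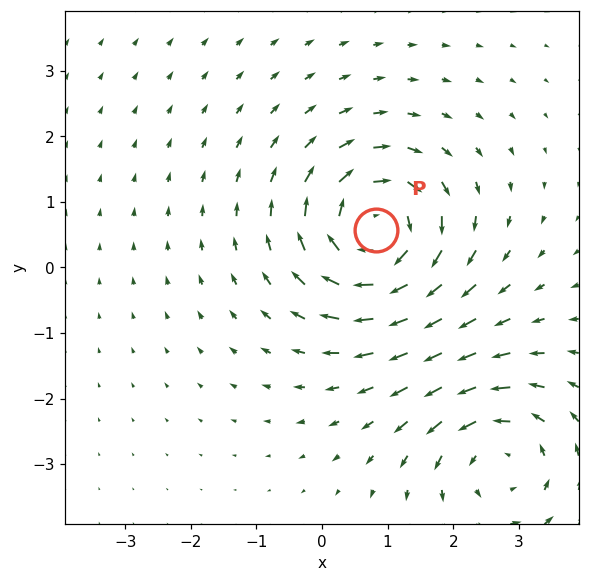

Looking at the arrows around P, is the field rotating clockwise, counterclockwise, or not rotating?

Near P at (0.8, 0.6) the arrows circulate clockwise. The curl (z-component) there is about -4; negative curl means clockwise rotation.

clockwise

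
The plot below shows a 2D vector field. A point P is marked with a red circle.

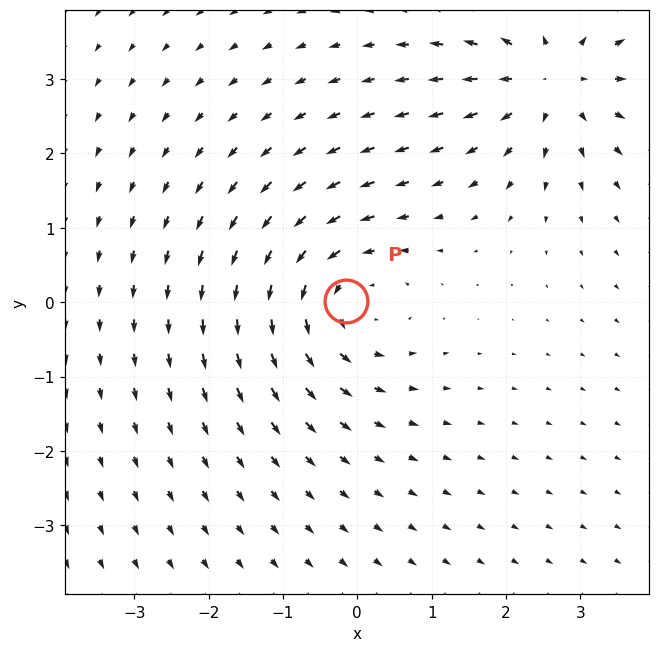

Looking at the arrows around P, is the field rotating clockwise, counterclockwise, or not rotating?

Near P at (-0.1, 0.0) the arrows circulate counterclockwise. The curl (z-component) there is about +3; positive curl means counterclockwise rotation.

counterclockwise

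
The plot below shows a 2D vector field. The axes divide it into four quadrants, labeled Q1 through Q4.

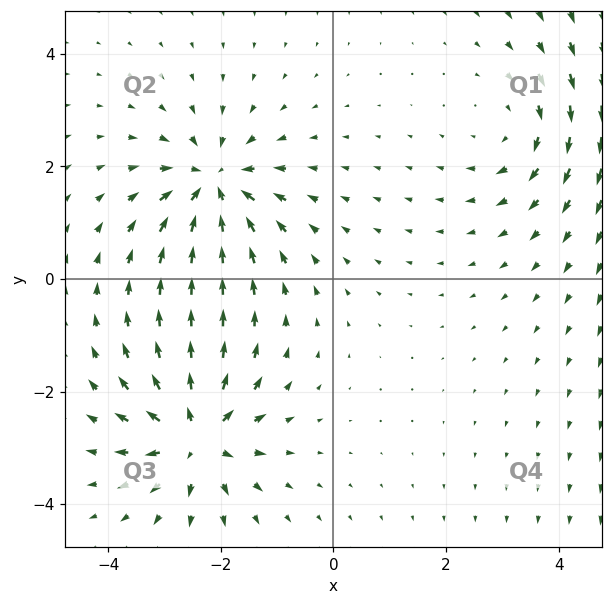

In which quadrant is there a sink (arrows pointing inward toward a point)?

The sink sits at approximately (-2.1, 1.7), which lies in quadrant Q2. The divergence there is about -5, negative as expected for a sink.

Q2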